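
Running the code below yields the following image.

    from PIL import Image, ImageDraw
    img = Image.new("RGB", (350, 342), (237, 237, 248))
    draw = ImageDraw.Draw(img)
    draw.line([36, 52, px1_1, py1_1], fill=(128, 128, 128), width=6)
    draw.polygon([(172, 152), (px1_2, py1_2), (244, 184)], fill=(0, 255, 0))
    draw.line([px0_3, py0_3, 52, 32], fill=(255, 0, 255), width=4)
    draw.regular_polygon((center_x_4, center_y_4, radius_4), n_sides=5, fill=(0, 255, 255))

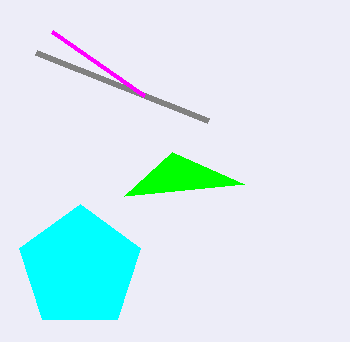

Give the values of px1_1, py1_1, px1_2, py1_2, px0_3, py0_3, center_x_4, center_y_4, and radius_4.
px1_1 = 208; py1_1 = 120; px1_2 = 124; py1_2 = 196; px0_3 = 144; py0_3 = 96; center_x_4 = 80; center_y_4 = 268; radius_4 = 64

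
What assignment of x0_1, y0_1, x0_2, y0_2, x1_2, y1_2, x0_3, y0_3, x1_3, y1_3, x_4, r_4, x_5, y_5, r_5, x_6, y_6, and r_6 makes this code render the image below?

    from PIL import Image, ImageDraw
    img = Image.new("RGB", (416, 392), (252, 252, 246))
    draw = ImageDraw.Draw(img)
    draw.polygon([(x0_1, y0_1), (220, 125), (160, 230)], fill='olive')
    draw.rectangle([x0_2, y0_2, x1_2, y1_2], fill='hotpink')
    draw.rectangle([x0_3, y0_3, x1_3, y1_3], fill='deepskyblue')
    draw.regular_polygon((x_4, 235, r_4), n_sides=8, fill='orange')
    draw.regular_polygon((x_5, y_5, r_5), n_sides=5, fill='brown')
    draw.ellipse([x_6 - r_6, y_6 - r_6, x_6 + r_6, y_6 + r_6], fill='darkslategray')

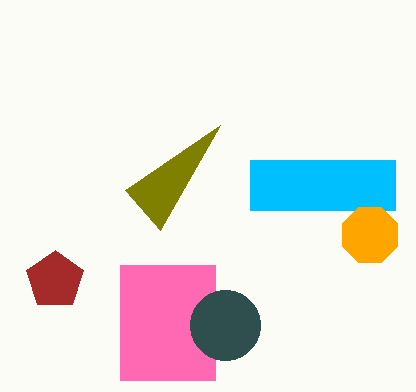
x0_1 = 125
y0_1 = 190
x0_2 = 120
y0_2 = 265
x1_2 = 215
y1_2 = 380
x0_3 = 250
y0_3 = 160
x1_3 = 395
y1_3 = 210
x_4 = 370
r_4 = 30
x_5 = 55
y_5 = 280
r_5 = 30
x_6 = 225
y_6 = 325
r_6 = 35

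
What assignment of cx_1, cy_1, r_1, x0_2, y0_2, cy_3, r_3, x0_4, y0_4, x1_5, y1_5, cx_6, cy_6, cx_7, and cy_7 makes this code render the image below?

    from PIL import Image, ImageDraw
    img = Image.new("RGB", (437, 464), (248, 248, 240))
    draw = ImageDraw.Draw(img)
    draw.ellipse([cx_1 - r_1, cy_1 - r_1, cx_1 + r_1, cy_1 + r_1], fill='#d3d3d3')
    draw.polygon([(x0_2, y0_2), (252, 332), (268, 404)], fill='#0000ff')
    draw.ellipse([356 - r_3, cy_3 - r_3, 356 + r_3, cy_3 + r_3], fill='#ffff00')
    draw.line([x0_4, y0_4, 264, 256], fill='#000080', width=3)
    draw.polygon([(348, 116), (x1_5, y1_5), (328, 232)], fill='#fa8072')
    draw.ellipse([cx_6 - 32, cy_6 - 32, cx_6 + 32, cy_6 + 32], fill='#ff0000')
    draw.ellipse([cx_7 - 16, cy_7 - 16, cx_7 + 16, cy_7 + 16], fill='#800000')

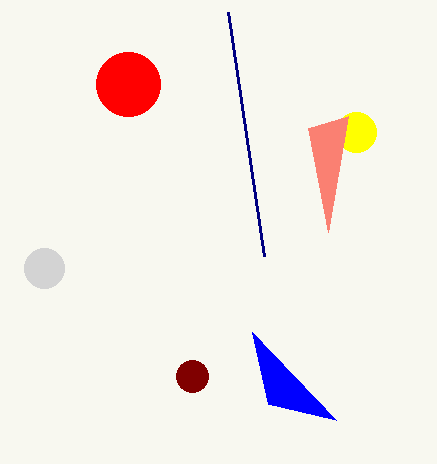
cx_1 = 44
cy_1 = 268
r_1 = 20
x0_2 = 336
y0_2 = 420
cy_3 = 132
r_3 = 20
x0_4 = 228
y0_4 = 12
x1_5 = 308
y1_5 = 128
cx_6 = 128
cy_6 = 84
cx_7 = 192
cy_7 = 376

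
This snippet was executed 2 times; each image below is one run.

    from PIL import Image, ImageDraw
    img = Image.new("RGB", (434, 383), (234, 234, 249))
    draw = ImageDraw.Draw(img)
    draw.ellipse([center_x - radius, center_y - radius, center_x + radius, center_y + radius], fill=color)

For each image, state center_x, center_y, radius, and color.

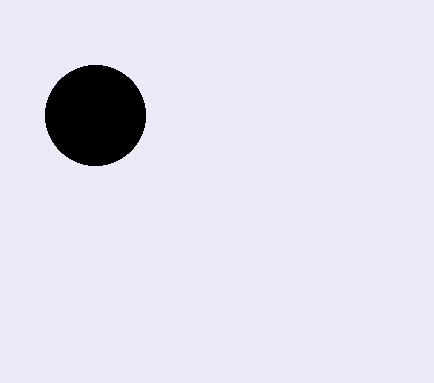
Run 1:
center_x = 95
center_y = 115
radius = 50
color = 'black'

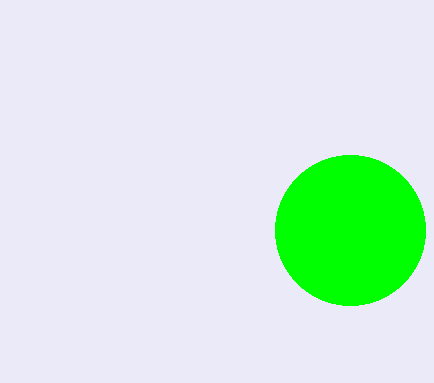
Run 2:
center_x = 350; center_y = 230; radius = 75; color = 'lime'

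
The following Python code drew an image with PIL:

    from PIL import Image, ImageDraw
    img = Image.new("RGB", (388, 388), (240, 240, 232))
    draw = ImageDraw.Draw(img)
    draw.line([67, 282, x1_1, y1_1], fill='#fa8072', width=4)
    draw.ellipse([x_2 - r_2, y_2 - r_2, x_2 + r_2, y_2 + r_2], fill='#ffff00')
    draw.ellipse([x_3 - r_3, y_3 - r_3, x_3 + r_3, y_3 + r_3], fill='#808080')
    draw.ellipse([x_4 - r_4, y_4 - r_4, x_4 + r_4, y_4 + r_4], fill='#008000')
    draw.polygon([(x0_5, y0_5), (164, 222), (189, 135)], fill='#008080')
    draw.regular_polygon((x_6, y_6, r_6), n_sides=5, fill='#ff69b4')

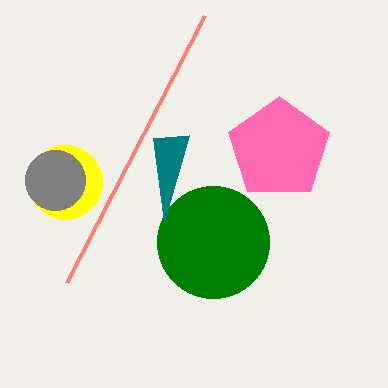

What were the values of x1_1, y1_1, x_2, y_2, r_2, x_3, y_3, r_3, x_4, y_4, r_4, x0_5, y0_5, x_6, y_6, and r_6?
x1_1 = 205; y1_1 = 15; x_2 = 65; y_2 = 182; r_2 = 37; x_3 = 55; y_3 = 180; r_3 = 30; x_4 = 213; y_4 = 242; r_4 = 56; x0_5 = 153; y0_5 = 138; x_6 = 279; y_6 = 149; r_6 = 53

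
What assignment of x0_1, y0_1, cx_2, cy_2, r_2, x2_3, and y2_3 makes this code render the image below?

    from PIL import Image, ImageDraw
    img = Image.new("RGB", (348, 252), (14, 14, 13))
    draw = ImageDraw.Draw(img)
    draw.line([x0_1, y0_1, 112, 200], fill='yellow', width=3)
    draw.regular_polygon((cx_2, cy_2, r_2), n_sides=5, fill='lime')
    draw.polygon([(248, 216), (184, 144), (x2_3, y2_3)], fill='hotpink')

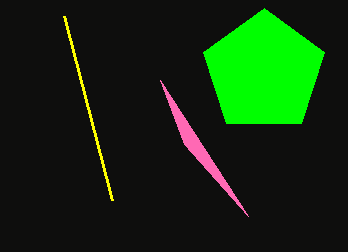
x0_1 = 64, y0_1 = 16, cx_2 = 264, cy_2 = 72, r_2 = 64, x2_3 = 160, y2_3 = 80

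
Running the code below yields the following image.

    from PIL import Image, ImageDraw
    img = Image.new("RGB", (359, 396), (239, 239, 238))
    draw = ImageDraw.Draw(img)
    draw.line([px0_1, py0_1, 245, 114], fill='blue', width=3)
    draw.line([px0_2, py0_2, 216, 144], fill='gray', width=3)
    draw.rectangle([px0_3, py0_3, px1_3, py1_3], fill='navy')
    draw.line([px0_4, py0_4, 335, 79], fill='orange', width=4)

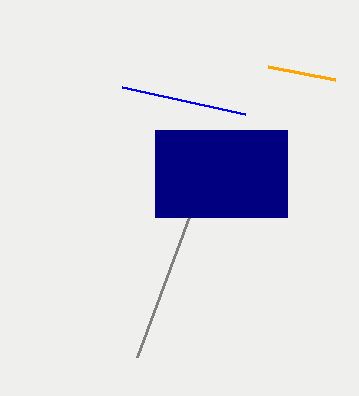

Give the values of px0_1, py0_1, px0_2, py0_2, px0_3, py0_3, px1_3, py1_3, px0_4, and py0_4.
px0_1 = 122, py0_1 = 87, px0_2 = 137, py0_2 = 357, px0_3 = 155, py0_3 = 130, px1_3 = 287, py1_3 = 217, px0_4 = 268, py0_4 = 66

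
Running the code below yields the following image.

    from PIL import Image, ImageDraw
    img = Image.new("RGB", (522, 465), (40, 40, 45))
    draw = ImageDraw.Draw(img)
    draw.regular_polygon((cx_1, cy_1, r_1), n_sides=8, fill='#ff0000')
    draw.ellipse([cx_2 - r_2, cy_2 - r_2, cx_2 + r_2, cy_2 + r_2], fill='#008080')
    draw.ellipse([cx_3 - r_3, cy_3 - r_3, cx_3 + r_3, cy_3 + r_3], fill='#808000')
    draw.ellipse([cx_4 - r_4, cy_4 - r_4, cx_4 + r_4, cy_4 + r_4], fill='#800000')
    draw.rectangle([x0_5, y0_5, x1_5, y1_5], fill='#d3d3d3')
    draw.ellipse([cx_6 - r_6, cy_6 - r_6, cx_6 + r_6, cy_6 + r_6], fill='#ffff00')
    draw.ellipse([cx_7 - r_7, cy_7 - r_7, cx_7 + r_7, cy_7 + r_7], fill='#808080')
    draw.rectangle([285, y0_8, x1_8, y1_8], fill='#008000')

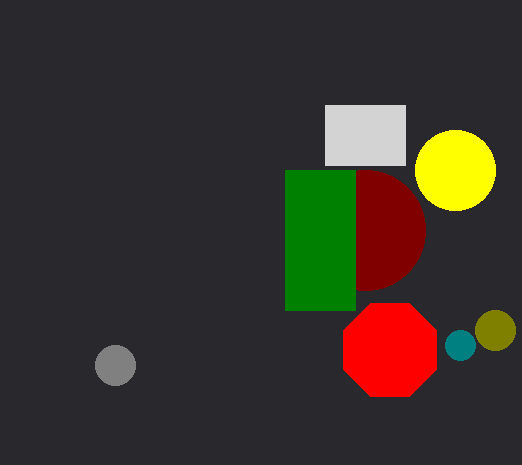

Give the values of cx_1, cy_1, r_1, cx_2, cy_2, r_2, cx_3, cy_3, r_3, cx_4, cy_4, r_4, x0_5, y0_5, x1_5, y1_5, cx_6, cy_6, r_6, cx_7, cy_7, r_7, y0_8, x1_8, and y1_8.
cx_1 = 390, cy_1 = 350, r_1 = 50, cx_2 = 460, cy_2 = 345, r_2 = 15, cx_3 = 495, cy_3 = 330, r_3 = 20, cx_4 = 365, cy_4 = 230, r_4 = 60, x0_5 = 325, y0_5 = 105, x1_5 = 405, y1_5 = 165, cx_6 = 455, cy_6 = 170, r_6 = 40, cx_7 = 115, cy_7 = 365, r_7 = 20, y0_8 = 170, x1_8 = 355, y1_8 = 310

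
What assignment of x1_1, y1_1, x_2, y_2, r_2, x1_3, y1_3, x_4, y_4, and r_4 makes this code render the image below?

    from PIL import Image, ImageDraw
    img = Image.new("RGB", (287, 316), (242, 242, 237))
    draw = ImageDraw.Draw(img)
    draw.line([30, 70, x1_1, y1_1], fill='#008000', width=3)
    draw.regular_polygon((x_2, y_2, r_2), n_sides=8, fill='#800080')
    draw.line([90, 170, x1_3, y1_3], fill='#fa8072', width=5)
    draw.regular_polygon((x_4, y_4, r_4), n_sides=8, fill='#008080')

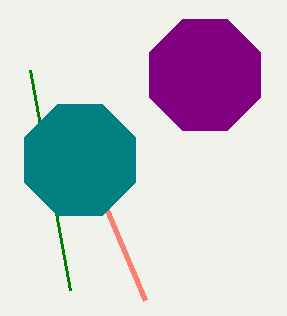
x1_1 = 70
y1_1 = 290
x_2 = 205
y_2 = 75
r_2 = 60
x1_3 = 145
y1_3 = 300
x_4 = 80
y_4 = 160
r_4 = 60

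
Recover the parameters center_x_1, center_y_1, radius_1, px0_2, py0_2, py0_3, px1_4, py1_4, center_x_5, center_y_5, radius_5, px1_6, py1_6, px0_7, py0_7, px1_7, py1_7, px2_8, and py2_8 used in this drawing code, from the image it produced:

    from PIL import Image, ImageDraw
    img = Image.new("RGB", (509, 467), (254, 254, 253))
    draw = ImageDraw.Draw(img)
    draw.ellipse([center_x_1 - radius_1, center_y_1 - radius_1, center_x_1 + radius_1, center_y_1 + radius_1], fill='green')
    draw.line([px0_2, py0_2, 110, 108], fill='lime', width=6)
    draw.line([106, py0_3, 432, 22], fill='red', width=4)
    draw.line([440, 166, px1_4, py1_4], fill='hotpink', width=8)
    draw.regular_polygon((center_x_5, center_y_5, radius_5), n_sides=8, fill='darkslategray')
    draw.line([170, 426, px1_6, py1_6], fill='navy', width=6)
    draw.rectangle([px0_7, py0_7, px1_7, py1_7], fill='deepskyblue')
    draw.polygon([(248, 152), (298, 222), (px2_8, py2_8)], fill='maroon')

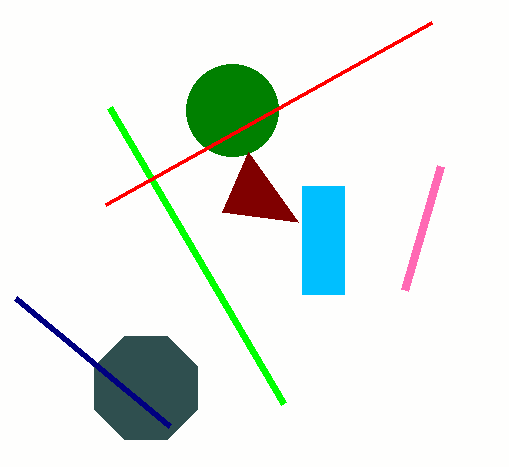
center_x_1 = 232, center_y_1 = 110, radius_1 = 46, px0_2 = 284, py0_2 = 404, py0_3 = 204, px1_4 = 404, py1_4 = 290, center_x_5 = 146, center_y_5 = 388, radius_5 = 56, px1_6 = 16, py1_6 = 298, px0_7 = 302, py0_7 = 186, px1_7 = 344, py1_7 = 294, px2_8 = 222, py2_8 = 212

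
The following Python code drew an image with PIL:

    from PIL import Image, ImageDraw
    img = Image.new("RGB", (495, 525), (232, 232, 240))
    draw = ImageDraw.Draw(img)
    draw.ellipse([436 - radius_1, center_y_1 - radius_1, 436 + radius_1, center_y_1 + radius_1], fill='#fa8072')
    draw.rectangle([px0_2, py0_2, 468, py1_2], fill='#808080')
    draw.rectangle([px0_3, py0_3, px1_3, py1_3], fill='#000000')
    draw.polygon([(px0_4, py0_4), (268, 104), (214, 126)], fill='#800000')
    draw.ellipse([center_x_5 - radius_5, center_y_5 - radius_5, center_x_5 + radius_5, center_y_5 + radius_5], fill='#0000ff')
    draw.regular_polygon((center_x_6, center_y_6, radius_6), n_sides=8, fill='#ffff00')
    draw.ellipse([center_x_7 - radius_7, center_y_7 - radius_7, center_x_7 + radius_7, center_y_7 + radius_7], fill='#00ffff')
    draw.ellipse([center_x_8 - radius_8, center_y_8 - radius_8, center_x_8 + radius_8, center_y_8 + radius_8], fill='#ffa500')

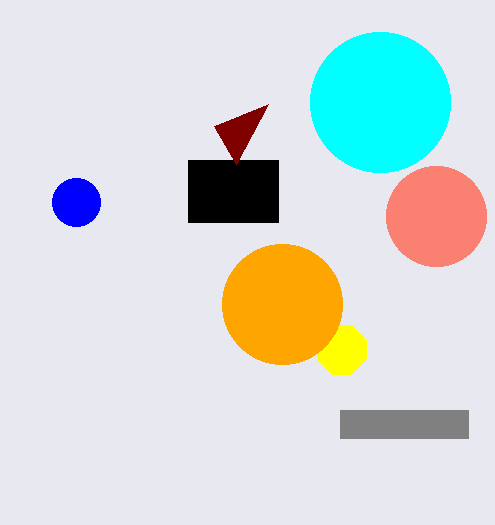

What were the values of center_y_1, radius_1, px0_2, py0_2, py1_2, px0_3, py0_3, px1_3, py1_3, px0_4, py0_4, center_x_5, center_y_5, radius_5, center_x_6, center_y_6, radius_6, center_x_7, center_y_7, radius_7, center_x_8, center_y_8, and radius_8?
center_y_1 = 216; radius_1 = 50; px0_2 = 340; py0_2 = 410; py1_2 = 438; px0_3 = 188; py0_3 = 160; px1_3 = 278; py1_3 = 222; px0_4 = 236; py0_4 = 164; center_x_5 = 76; center_y_5 = 202; radius_5 = 24; center_x_6 = 342; center_y_6 = 350; radius_6 = 26; center_x_7 = 380; center_y_7 = 102; radius_7 = 70; center_x_8 = 282; center_y_8 = 304; radius_8 = 60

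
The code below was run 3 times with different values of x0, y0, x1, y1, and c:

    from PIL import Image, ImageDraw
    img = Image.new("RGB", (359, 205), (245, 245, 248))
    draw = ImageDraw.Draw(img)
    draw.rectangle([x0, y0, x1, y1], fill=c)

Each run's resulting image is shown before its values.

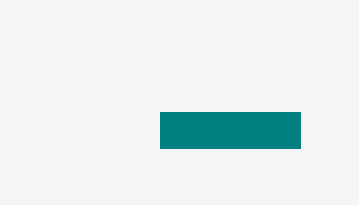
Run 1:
x0 = 160; y0 = 112; x1 = 300; y1 = 148; c = 'teal'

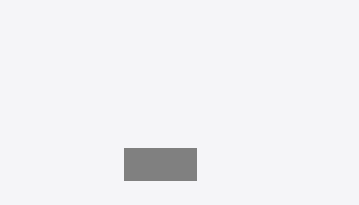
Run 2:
x0 = 124; y0 = 148; x1 = 196; y1 = 180; c = 'gray'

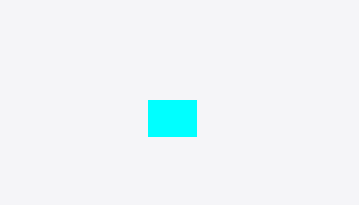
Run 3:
x0 = 148; y0 = 100; x1 = 196; y1 = 136; c = 'cyan'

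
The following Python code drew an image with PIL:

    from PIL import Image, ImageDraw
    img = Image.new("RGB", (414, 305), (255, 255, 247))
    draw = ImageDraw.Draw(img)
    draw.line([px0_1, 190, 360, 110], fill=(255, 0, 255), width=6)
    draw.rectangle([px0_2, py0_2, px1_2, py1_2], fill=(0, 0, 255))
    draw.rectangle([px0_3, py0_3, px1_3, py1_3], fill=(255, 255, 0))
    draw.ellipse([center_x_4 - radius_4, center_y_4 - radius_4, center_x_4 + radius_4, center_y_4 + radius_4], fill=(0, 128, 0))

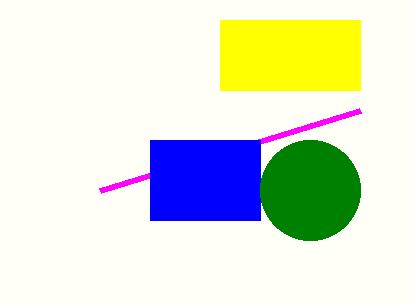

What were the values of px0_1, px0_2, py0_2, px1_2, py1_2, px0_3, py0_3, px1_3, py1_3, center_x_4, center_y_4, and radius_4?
px0_1 = 100; px0_2 = 150; py0_2 = 140; px1_2 = 260; py1_2 = 220; px0_3 = 220; py0_3 = 20; px1_3 = 360; py1_3 = 90; center_x_4 = 310; center_y_4 = 190; radius_4 = 50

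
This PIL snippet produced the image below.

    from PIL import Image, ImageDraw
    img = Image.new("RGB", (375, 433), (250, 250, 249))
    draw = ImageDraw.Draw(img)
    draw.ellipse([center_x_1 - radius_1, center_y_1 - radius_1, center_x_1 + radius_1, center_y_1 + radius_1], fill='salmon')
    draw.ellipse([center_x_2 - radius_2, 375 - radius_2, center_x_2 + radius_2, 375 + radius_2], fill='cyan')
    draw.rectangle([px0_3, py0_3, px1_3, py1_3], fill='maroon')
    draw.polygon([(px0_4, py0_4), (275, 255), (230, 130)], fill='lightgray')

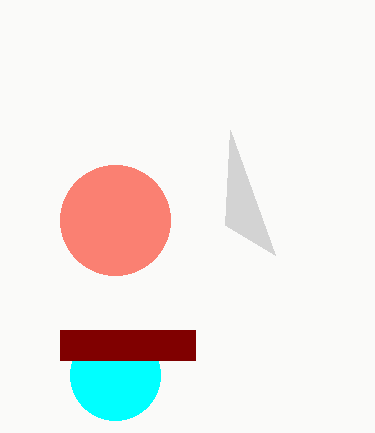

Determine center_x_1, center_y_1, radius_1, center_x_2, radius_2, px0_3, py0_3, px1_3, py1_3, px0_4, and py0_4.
center_x_1 = 115, center_y_1 = 220, radius_1 = 55, center_x_2 = 115, radius_2 = 45, px0_3 = 60, py0_3 = 330, px1_3 = 195, py1_3 = 360, px0_4 = 225, py0_4 = 225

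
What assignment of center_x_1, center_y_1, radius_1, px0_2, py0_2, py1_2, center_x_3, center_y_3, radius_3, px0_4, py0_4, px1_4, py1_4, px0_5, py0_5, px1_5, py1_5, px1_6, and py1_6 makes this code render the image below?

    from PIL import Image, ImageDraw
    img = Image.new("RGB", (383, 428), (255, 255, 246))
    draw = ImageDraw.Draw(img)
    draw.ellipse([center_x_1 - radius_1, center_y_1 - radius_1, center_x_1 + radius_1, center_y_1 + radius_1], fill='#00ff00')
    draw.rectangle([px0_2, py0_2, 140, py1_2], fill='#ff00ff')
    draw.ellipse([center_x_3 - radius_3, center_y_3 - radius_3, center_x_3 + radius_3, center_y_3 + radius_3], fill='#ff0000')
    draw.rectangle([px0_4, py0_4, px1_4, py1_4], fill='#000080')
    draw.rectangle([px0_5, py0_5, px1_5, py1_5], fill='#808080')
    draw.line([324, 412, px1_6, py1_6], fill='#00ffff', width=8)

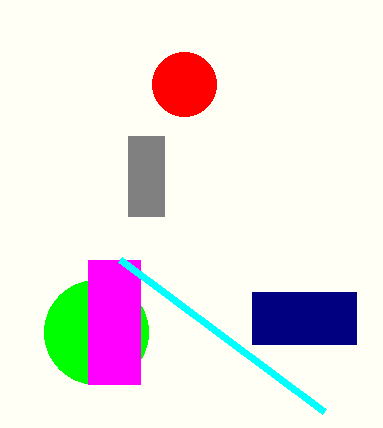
center_x_1 = 96; center_y_1 = 332; radius_1 = 52; px0_2 = 88; py0_2 = 260; py1_2 = 384; center_x_3 = 184; center_y_3 = 84; radius_3 = 32; px0_4 = 252; py0_4 = 292; px1_4 = 356; py1_4 = 344; px0_5 = 128; py0_5 = 136; px1_5 = 164; py1_5 = 216; px1_6 = 120; py1_6 = 260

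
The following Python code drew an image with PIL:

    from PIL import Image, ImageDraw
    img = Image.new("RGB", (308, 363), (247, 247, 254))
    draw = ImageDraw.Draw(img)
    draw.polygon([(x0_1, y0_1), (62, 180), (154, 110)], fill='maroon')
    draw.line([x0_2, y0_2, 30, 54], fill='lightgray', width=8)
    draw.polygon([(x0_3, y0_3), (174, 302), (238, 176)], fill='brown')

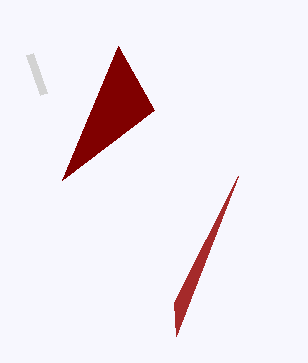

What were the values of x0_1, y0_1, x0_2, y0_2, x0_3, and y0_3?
x0_1 = 118, y0_1 = 46, x0_2 = 44, y0_2 = 94, x0_3 = 176, y0_3 = 336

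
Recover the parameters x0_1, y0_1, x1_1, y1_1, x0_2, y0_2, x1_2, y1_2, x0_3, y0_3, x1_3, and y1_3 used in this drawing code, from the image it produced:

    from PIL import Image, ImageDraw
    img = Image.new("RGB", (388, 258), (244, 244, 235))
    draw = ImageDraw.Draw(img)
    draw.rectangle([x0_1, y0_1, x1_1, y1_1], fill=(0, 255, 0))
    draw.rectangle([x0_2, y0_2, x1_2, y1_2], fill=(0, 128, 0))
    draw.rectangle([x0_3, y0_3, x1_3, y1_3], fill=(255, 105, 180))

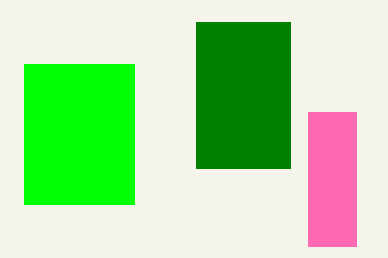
x0_1 = 24
y0_1 = 64
x1_1 = 134
y1_1 = 204
x0_2 = 196
y0_2 = 22
x1_2 = 290
y1_2 = 168
x0_3 = 308
y0_3 = 112
x1_3 = 356
y1_3 = 246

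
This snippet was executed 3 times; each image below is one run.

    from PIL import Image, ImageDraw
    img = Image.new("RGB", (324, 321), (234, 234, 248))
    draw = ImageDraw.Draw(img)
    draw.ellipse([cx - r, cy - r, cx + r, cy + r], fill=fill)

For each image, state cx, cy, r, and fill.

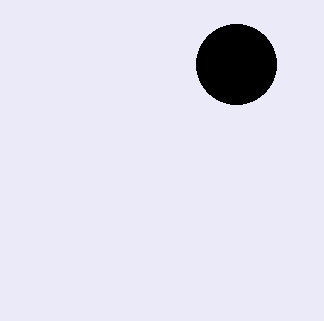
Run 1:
cx = 236
cy = 64
r = 40
fill = 'black'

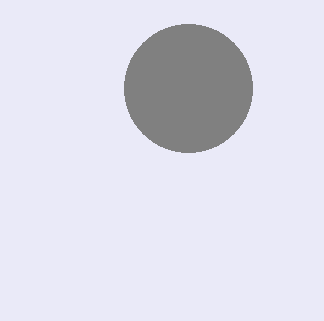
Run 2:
cx = 188
cy = 88
r = 64
fill = 'gray'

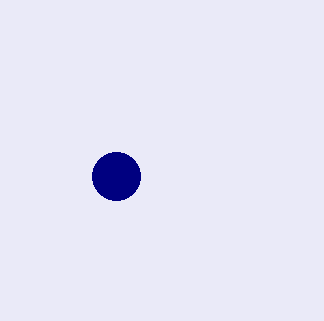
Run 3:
cx = 116, cy = 176, r = 24, fill = 'navy'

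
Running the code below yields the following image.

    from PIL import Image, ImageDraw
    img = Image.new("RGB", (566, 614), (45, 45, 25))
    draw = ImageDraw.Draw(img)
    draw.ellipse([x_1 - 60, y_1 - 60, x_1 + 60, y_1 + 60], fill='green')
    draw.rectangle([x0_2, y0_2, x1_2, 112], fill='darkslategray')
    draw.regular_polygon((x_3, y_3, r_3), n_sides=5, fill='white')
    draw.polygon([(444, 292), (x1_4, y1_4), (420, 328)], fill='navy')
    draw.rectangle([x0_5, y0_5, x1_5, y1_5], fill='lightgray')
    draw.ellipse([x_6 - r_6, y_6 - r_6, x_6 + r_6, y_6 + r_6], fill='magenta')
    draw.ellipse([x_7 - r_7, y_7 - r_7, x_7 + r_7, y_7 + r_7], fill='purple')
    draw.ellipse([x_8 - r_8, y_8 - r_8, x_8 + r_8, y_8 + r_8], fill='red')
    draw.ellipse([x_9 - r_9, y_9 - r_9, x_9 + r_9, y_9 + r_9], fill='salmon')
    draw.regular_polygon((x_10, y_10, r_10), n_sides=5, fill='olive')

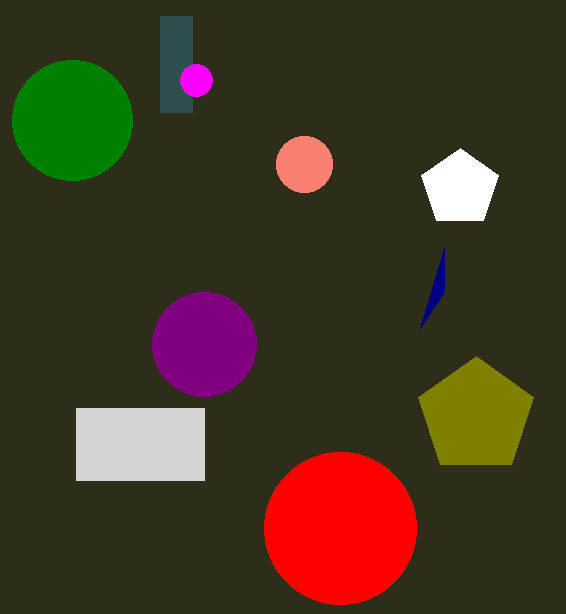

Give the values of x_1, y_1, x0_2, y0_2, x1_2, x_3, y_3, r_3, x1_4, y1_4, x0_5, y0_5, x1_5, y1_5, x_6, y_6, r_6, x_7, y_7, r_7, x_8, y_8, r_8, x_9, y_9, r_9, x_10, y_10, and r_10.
x_1 = 72; y_1 = 120; x0_2 = 160; y0_2 = 16; x1_2 = 192; x_3 = 460; y_3 = 188; r_3 = 40; x1_4 = 444; y1_4 = 248; x0_5 = 76; y0_5 = 408; x1_5 = 204; y1_5 = 480; x_6 = 196; y_6 = 80; r_6 = 16; x_7 = 204; y_7 = 344; r_7 = 52; x_8 = 340; y_8 = 528; r_8 = 76; x_9 = 304; y_9 = 164; r_9 = 28; x_10 = 476; y_10 = 416; r_10 = 60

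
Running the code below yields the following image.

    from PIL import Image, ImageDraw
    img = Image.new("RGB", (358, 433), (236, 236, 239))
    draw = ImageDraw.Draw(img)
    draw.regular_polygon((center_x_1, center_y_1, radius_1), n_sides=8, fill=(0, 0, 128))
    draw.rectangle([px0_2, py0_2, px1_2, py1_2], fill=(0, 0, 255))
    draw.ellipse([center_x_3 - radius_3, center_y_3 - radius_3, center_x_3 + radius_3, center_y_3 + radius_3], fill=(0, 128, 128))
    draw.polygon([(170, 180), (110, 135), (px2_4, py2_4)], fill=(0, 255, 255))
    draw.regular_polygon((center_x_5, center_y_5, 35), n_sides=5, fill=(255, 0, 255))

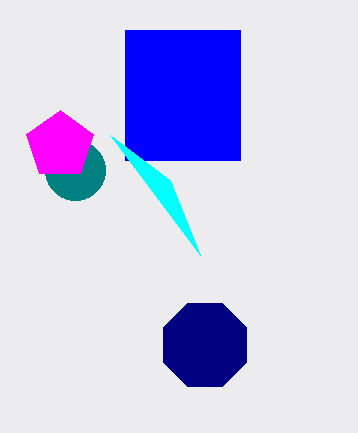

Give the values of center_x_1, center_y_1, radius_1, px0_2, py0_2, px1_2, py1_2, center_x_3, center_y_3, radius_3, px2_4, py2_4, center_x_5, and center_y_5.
center_x_1 = 205, center_y_1 = 345, radius_1 = 45, px0_2 = 125, py0_2 = 30, px1_2 = 240, py1_2 = 160, center_x_3 = 75, center_y_3 = 170, radius_3 = 30, px2_4 = 200, py2_4 = 255, center_x_5 = 60, center_y_5 = 145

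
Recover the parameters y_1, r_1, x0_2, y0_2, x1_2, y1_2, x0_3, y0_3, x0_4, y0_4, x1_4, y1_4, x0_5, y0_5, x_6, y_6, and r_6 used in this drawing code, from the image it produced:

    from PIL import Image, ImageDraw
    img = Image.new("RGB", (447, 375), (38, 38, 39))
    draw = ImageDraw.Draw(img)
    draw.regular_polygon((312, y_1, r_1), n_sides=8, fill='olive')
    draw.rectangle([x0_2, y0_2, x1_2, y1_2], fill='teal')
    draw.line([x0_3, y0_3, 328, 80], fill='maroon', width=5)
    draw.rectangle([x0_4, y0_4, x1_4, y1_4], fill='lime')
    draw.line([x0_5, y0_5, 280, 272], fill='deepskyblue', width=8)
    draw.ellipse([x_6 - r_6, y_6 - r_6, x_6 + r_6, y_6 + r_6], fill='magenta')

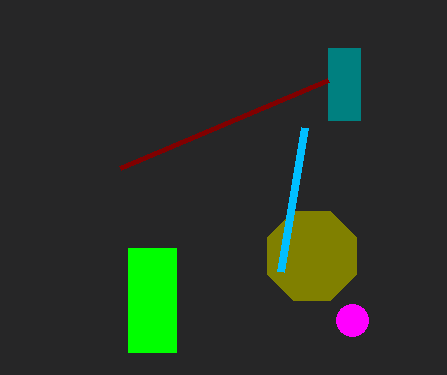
y_1 = 256, r_1 = 48, x0_2 = 328, y0_2 = 48, x1_2 = 360, y1_2 = 120, x0_3 = 120, y0_3 = 168, x0_4 = 128, y0_4 = 248, x1_4 = 176, y1_4 = 352, x0_5 = 304, y0_5 = 128, x_6 = 352, y_6 = 320, r_6 = 16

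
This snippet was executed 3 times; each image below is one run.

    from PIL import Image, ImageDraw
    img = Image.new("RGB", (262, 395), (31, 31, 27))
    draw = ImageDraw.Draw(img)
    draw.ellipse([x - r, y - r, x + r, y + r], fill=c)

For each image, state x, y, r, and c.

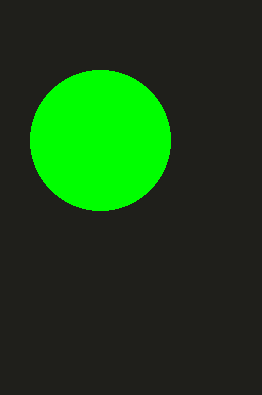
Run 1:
x = 100
y = 140
r = 70
c = 'lime'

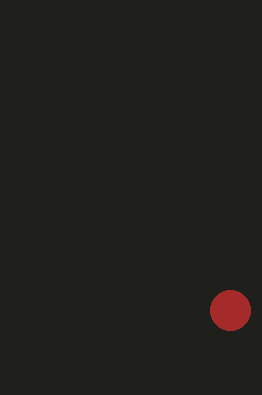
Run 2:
x = 230
y = 310
r = 20
c = 'brown'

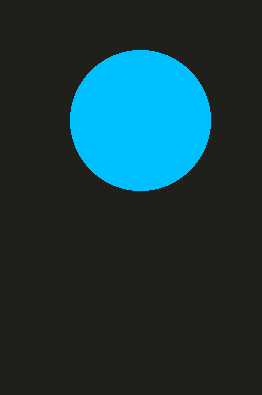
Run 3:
x = 140, y = 120, r = 70, c = 'deepskyblue'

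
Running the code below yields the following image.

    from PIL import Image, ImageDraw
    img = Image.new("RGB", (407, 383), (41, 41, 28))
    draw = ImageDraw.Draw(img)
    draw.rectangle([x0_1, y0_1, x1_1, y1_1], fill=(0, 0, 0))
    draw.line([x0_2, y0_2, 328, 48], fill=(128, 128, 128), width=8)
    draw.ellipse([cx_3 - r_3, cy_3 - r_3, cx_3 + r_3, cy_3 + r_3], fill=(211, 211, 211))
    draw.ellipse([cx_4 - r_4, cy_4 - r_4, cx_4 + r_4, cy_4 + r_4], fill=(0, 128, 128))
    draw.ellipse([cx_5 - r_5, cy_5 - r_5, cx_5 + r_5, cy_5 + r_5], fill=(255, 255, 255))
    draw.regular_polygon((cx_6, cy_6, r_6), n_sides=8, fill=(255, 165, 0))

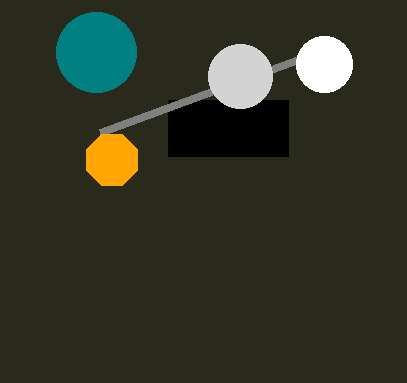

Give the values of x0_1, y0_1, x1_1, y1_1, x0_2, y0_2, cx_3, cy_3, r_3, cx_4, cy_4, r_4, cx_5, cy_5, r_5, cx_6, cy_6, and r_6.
x0_1 = 168
y0_1 = 100
x1_1 = 288
y1_1 = 156
x0_2 = 100
y0_2 = 132
cx_3 = 240
cy_3 = 76
r_3 = 32
cx_4 = 96
cy_4 = 52
r_4 = 40
cx_5 = 324
cy_5 = 64
r_5 = 28
cx_6 = 112
cy_6 = 160
r_6 = 28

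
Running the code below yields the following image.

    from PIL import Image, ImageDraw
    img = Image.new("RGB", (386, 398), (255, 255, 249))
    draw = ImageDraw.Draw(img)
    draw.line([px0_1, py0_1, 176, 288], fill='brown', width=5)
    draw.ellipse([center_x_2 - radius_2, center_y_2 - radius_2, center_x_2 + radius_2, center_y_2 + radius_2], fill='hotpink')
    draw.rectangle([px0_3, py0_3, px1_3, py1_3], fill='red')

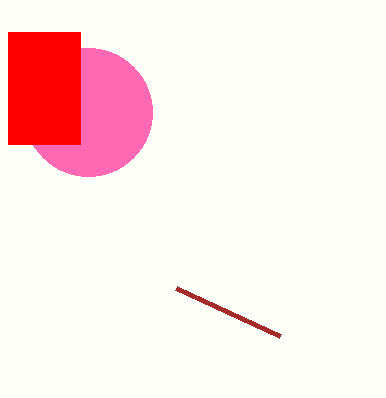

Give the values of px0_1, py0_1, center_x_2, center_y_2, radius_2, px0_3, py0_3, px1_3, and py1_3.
px0_1 = 280, py0_1 = 336, center_x_2 = 88, center_y_2 = 112, radius_2 = 64, px0_3 = 8, py0_3 = 32, px1_3 = 80, py1_3 = 144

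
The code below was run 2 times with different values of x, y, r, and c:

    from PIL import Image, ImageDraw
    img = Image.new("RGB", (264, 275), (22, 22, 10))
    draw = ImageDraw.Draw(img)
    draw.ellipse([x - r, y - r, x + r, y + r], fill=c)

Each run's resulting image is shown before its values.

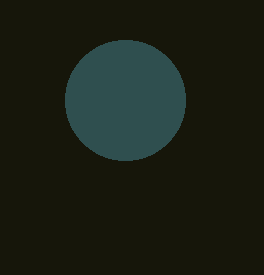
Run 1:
x = 125, y = 100, r = 60, c = 'darkslategray'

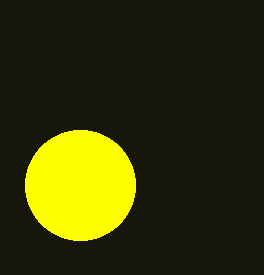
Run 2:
x = 80; y = 185; r = 55; c = 'yellow'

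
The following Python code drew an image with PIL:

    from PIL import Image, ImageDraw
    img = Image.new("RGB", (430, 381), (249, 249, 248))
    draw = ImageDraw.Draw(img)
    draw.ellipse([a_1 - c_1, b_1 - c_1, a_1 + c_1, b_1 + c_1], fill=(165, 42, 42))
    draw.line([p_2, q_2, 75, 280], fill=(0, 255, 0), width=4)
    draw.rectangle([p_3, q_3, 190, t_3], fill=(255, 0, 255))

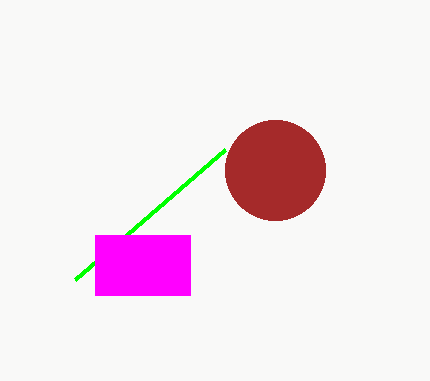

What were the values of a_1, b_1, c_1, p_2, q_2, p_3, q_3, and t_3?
a_1 = 275; b_1 = 170; c_1 = 50; p_2 = 225; q_2 = 150; p_3 = 95; q_3 = 235; t_3 = 295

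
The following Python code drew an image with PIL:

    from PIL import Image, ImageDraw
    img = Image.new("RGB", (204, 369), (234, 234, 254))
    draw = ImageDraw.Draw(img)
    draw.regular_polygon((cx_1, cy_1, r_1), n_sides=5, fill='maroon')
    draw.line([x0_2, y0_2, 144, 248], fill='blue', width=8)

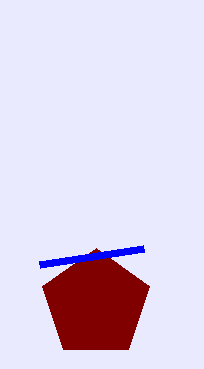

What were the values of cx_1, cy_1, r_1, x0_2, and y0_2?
cx_1 = 96; cy_1 = 304; r_1 = 56; x0_2 = 40; y0_2 = 264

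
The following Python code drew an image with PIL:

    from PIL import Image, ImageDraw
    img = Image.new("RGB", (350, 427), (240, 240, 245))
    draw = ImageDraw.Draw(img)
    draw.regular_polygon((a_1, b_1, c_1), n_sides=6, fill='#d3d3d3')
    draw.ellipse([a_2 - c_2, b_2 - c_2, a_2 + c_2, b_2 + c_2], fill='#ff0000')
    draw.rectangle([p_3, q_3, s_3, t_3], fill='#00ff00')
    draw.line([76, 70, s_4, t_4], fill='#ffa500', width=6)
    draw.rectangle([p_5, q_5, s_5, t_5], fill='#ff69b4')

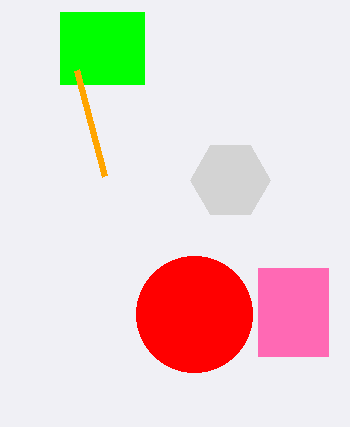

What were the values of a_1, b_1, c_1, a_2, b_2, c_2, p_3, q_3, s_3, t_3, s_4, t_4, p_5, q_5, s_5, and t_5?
a_1 = 230, b_1 = 180, c_1 = 40, a_2 = 194, b_2 = 314, c_2 = 58, p_3 = 60, q_3 = 12, s_3 = 144, t_3 = 84, s_4 = 104, t_4 = 176, p_5 = 258, q_5 = 268, s_5 = 328, t_5 = 356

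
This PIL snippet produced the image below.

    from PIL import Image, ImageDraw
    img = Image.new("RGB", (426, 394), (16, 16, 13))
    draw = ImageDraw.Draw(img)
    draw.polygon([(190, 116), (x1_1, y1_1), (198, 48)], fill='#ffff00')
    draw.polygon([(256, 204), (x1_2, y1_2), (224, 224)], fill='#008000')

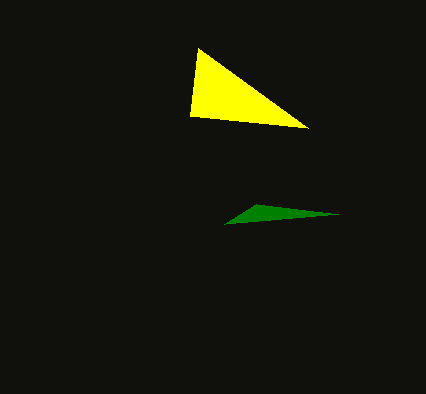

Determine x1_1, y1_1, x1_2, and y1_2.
x1_1 = 308, y1_1 = 128, x1_2 = 338, y1_2 = 214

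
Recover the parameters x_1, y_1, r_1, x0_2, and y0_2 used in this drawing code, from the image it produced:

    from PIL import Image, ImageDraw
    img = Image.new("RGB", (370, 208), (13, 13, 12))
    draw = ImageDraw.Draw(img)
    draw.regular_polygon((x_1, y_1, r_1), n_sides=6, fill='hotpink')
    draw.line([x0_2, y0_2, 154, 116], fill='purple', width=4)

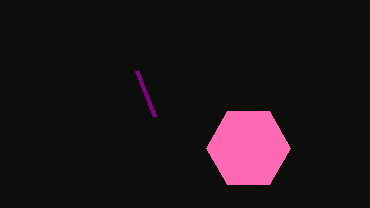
x_1 = 248
y_1 = 148
r_1 = 42
x0_2 = 136
y0_2 = 70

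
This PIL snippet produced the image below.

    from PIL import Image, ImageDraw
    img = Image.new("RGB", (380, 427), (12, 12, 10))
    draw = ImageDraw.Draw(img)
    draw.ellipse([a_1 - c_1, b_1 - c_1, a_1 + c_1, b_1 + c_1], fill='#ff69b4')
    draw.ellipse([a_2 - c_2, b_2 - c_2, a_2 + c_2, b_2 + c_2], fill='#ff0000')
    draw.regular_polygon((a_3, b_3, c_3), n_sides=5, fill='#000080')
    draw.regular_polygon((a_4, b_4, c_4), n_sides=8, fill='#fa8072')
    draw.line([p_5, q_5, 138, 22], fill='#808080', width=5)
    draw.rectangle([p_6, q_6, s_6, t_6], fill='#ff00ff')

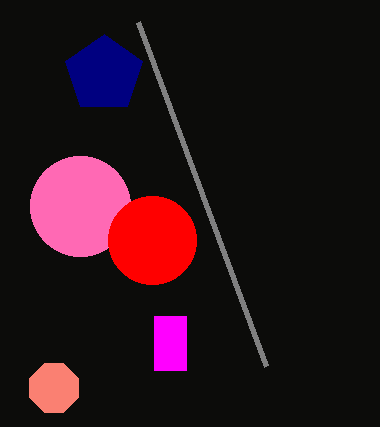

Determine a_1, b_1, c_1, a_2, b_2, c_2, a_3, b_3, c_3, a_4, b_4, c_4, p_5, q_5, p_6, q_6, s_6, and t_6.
a_1 = 80; b_1 = 206; c_1 = 50; a_2 = 152; b_2 = 240; c_2 = 44; a_3 = 104; b_3 = 74; c_3 = 40; a_4 = 54; b_4 = 388; c_4 = 26; p_5 = 266; q_5 = 366; p_6 = 154; q_6 = 316; s_6 = 186; t_6 = 370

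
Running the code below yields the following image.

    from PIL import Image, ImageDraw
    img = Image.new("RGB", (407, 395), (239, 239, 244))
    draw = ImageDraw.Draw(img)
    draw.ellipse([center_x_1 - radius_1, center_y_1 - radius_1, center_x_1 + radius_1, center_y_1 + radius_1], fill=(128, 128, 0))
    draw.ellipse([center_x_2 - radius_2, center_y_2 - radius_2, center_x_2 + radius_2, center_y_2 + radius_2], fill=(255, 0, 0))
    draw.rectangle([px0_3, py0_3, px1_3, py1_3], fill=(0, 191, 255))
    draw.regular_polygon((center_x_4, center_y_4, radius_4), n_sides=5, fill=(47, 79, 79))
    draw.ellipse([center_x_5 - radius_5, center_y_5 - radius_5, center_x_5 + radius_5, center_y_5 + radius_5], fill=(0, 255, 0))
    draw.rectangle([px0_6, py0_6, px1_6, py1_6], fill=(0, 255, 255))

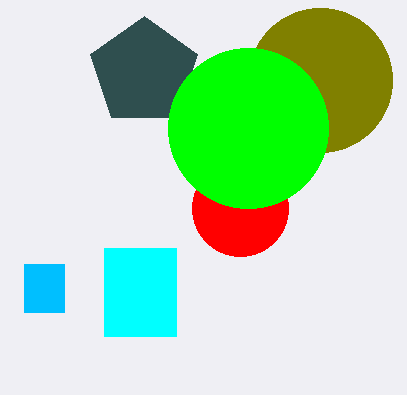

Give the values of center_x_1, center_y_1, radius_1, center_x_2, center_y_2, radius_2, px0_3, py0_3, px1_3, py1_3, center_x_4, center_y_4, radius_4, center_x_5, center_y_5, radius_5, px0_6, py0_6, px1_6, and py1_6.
center_x_1 = 320, center_y_1 = 80, radius_1 = 72, center_x_2 = 240, center_y_2 = 208, radius_2 = 48, px0_3 = 24, py0_3 = 264, px1_3 = 64, py1_3 = 312, center_x_4 = 144, center_y_4 = 72, radius_4 = 56, center_x_5 = 248, center_y_5 = 128, radius_5 = 80, px0_6 = 104, py0_6 = 248, px1_6 = 176, py1_6 = 336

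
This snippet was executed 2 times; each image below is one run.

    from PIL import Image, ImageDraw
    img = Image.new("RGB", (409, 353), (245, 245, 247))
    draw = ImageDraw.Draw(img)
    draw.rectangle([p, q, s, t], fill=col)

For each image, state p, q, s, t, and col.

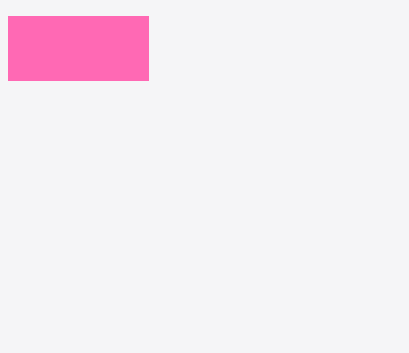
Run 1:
p = 8, q = 16, s = 148, t = 80, col = 'hotpink'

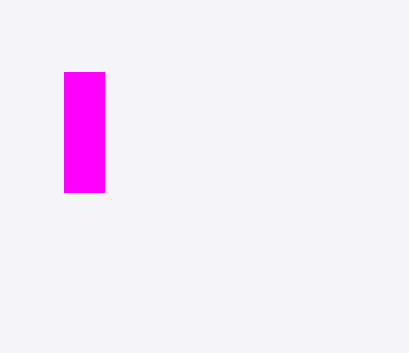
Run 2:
p = 64
q = 72
s = 104
t = 192
col = 'magenta'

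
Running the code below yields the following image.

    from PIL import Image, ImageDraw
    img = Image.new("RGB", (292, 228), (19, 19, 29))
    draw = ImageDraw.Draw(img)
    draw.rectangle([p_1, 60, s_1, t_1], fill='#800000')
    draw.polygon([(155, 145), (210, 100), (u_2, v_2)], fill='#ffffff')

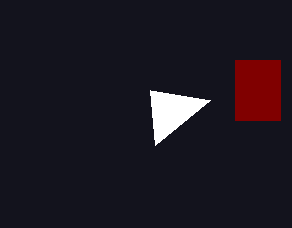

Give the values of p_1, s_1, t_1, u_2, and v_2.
p_1 = 235; s_1 = 280; t_1 = 120; u_2 = 150; v_2 = 90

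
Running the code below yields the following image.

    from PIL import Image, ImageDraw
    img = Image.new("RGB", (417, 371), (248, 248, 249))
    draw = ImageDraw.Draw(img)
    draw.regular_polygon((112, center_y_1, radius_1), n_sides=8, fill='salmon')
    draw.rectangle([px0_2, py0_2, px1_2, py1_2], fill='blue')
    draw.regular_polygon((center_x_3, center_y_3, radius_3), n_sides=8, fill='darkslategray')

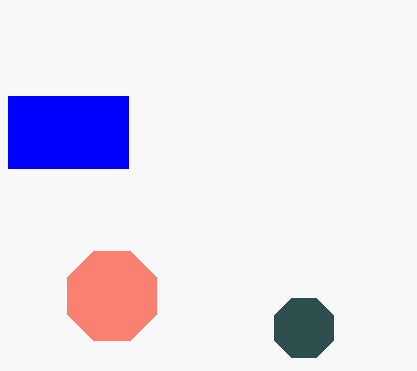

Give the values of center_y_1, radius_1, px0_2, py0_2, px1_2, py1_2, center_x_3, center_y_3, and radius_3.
center_y_1 = 296, radius_1 = 48, px0_2 = 8, py0_2 = 96, px1_2 = 128, py1_2 = 168, center_x_3 = 304, center_y_3 = 328, radius_3 = 32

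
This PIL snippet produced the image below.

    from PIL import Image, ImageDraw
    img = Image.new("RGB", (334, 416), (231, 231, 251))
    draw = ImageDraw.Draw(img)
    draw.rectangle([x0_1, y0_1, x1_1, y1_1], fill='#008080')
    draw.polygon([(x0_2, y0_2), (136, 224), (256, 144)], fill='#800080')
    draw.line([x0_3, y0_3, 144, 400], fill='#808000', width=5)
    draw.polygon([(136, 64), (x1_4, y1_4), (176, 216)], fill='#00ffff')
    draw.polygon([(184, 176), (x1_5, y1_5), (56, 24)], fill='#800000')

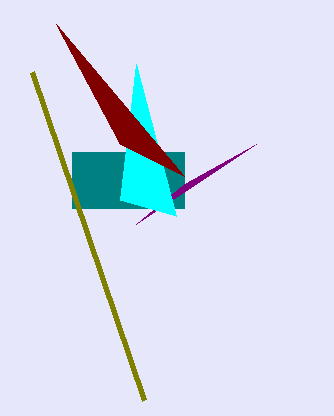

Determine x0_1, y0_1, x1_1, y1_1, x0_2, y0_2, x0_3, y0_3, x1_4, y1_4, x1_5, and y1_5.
x0_1 = 72
y0_1 = 152
x1_1 = 184
y1_1 = 208
x0_2 = 184
y0_2 = 184
x0_3 = 32
y0_3 = 72
x1_4 = 120
y1_4 = 200
x1_5 = 120
y1_5 = 144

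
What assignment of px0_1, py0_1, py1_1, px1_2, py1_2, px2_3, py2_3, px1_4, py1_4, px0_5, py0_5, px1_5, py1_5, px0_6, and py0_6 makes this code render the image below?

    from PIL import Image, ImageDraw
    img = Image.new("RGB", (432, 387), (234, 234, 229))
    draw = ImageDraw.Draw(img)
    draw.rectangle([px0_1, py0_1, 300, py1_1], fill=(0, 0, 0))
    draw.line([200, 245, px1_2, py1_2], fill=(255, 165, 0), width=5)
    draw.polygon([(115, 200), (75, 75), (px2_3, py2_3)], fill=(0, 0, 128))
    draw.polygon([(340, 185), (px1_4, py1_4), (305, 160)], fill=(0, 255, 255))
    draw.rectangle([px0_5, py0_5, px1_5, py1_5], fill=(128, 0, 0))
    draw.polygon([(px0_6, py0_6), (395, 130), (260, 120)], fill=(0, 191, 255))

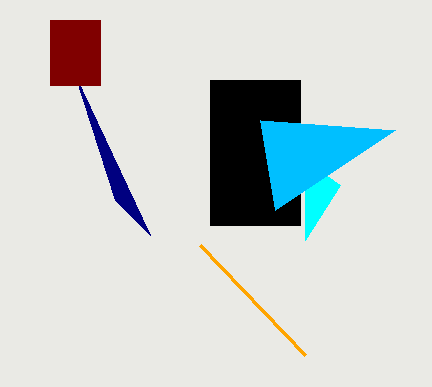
px0_1 = 210
py0_1 = 80
py1_1 = 225
px1_2 = 305
py1_2 = 355
px2_3 = 150
py2_3 = 235
px1_4 = 305
py1_4 = 240
px0_5 = 50
py0_5 = 20
px1_5 = 100
py1_5 = 85
px0_6 = 275
py0_6 = 210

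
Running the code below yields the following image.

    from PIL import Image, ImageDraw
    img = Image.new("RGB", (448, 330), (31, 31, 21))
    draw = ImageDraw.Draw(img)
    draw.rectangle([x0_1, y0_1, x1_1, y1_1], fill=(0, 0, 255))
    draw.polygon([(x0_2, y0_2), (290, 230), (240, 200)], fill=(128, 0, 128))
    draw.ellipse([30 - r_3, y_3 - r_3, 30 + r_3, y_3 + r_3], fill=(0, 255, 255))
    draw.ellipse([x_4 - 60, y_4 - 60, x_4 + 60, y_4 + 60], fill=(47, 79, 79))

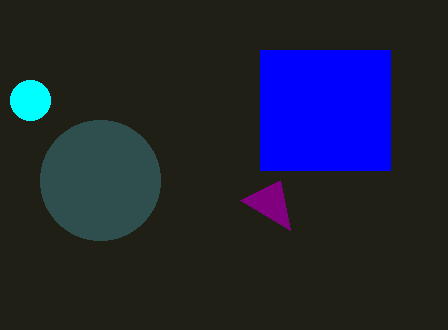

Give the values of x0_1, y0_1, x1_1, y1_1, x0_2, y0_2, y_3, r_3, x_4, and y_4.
x0_1 = 260; y0_1 = 50; x1_1 = 390; y1_1 = 170; x0_2 = 280; y0_2 = 180; y_3 = 100; r_3 = 20; x_4 = 100; y_4 = 180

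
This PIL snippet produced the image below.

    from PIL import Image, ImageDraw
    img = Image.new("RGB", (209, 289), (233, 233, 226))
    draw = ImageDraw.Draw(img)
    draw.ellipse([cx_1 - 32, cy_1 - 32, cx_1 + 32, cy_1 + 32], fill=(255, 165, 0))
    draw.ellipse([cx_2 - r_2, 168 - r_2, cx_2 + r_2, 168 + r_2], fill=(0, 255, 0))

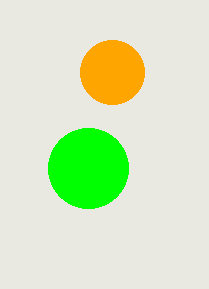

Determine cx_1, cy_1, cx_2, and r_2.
cx_1 = 112
cy_1 = 72
cx_2 = 88
r_2 = 40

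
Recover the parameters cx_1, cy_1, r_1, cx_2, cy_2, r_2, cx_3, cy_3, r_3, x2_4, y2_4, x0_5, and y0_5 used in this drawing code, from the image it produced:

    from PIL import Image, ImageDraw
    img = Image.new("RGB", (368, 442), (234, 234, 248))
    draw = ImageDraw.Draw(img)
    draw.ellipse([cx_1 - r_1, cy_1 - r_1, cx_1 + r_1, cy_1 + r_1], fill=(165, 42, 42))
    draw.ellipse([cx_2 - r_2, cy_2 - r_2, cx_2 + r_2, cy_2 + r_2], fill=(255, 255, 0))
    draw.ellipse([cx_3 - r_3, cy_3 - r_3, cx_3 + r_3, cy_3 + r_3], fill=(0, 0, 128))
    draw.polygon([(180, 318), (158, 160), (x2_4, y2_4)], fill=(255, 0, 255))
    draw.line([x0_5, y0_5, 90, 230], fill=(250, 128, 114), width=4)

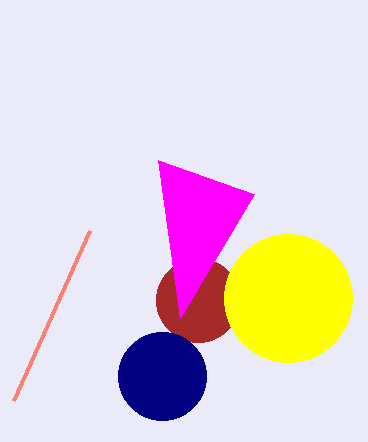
cx_1 = 198; cy_1 = 300; r_1 = 42; cx_2 = 288; cy_2 = 298; r_2 = 64; cx_3 = 162; cy_3 = 376; r_3 = 44; x2_4 = 254; y2_4 = 194; x0_5 = 14; y0_5 = 400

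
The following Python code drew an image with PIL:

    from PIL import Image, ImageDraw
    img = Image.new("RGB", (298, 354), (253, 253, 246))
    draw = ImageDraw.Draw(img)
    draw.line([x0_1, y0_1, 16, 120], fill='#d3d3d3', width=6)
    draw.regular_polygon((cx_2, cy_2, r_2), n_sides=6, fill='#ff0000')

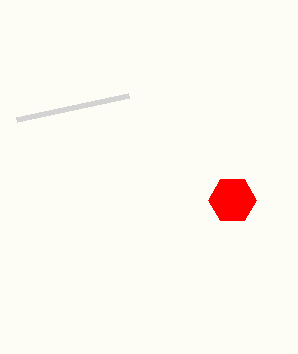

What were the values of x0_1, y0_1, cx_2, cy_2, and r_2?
x0_1 = 128
y0_1 = 96
cx_2 = 232
cy_2 = 200
r_2 = 24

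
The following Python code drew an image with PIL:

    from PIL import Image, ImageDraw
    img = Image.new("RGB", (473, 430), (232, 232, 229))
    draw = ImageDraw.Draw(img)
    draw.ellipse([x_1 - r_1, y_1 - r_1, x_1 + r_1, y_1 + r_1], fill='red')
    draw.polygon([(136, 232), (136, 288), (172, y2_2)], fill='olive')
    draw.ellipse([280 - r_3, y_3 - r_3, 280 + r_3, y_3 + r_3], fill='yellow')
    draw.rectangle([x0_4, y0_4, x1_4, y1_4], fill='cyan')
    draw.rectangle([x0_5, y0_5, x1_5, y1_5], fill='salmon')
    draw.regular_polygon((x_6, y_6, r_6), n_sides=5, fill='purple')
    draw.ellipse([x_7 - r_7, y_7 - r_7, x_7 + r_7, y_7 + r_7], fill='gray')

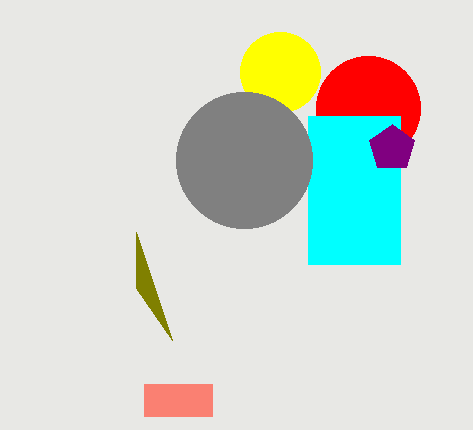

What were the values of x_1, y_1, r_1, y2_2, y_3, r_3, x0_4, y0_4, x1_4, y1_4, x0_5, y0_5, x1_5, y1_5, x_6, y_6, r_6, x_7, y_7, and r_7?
x_1 = 368; y_1 = 108; r_1 = 52; y2_2 = 340; y_3 = 72; r_3 = 40; x0_4 = 308; y0_4 = 116; x1_4 = 400; y1_4 = 264; x0_5 = 144; y0_5 = 384; x1_5 = 212; y1_5 = 416; x_6 = 392; y_6 = 148; r_6 = 24; x_7 = 244; y_7 = 160; r_7 = 68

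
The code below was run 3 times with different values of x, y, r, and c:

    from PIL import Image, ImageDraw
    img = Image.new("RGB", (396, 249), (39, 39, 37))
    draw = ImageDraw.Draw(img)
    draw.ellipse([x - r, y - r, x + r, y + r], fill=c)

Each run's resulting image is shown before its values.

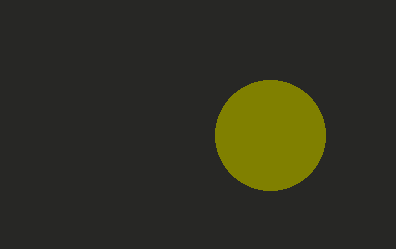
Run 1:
x = 270; y = 135; r = 55; c = 'olive'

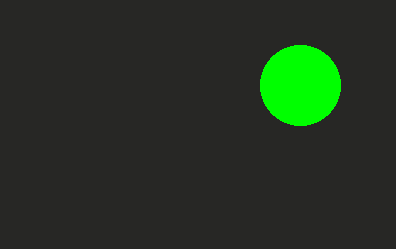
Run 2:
x = 300
y = 85
r = 40
c = 'lime'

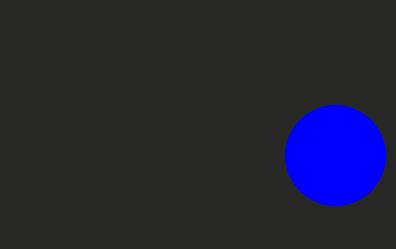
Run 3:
x = 335
y = 155
r = 50
c = 'blue'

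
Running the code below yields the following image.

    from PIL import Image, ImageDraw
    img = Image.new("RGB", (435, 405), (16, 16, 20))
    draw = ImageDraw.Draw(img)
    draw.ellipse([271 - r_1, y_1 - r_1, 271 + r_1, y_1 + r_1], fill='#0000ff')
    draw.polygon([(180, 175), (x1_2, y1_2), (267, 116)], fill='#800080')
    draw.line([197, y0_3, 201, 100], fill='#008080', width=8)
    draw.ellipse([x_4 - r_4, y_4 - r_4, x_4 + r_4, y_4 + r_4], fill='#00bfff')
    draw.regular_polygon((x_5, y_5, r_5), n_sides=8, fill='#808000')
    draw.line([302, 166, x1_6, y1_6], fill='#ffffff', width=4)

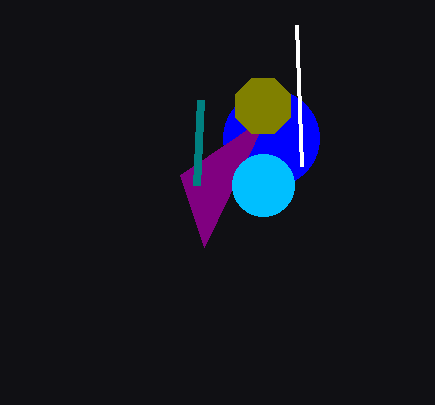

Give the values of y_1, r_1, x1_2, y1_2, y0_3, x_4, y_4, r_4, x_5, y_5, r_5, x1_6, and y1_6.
y_1 = 138, r_1 = 48, x1_2 = 204, y1_2 = 247, y0_3 = 185, x_4 = 263, y_4 = 185, r_4 = 31, x_5 = 263, y_5 = 106, r_5 = 30, x1_6 = 297, y1_6 = 25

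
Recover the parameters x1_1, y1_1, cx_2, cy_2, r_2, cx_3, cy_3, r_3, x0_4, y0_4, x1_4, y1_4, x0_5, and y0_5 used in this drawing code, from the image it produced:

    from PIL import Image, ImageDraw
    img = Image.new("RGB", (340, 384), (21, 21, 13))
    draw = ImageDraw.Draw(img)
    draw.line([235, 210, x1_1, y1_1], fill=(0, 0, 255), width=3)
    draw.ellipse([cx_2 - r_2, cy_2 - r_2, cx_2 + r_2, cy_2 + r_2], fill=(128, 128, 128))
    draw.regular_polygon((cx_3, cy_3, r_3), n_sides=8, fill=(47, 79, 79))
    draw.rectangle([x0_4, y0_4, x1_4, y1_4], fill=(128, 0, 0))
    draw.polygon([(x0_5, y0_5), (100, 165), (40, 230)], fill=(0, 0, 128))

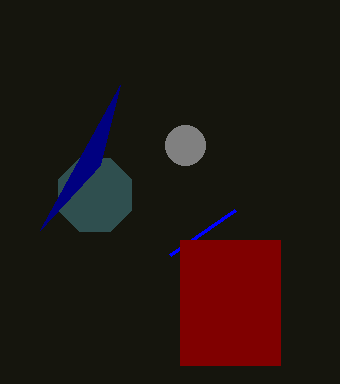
x1_1 = 170; y1_1 = 255; cx_2 = 185; cy_2 = 145; r_2 = 20; cx_3 = 95; cy_3 = 195; r_3 = 40; x0_4 = 180; y0_4 = 240; x1_4 = 280; y1_4 = 365; x0_5 = 120; y0_5 = 85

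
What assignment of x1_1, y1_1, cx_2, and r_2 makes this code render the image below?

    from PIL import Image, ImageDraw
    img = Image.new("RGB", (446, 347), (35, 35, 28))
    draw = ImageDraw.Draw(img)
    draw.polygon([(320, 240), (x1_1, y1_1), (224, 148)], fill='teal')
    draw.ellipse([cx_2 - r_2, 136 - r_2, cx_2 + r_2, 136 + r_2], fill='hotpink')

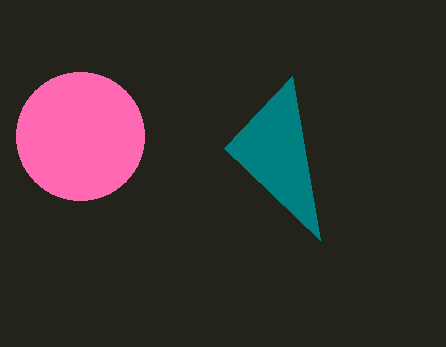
x1_1 = 292, y1_1 = 76, cx_2 = 80, r_2 = 64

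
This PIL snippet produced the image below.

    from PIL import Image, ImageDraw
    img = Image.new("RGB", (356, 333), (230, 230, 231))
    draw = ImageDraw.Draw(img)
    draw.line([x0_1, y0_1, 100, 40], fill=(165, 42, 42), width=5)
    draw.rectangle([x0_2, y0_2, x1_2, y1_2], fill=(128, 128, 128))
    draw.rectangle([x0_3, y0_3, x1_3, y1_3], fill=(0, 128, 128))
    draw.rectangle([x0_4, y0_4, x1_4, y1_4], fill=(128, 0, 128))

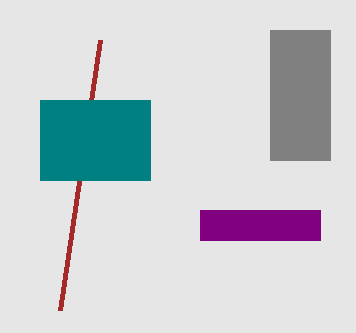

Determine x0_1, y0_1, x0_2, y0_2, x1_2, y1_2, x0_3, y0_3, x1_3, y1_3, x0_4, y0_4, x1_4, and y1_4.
x0_1 = 60
y0_1 = 310
x0_2 = 270
y0_2 = 30
x1_2 = 330
y1_2 = 160
x0_3 = 40
y0_3 = 100
x1_3 = 150
y1_3 = 180
x0_4 = 200
y0_4 = 210
x1_4 = 320
y1_4 = 240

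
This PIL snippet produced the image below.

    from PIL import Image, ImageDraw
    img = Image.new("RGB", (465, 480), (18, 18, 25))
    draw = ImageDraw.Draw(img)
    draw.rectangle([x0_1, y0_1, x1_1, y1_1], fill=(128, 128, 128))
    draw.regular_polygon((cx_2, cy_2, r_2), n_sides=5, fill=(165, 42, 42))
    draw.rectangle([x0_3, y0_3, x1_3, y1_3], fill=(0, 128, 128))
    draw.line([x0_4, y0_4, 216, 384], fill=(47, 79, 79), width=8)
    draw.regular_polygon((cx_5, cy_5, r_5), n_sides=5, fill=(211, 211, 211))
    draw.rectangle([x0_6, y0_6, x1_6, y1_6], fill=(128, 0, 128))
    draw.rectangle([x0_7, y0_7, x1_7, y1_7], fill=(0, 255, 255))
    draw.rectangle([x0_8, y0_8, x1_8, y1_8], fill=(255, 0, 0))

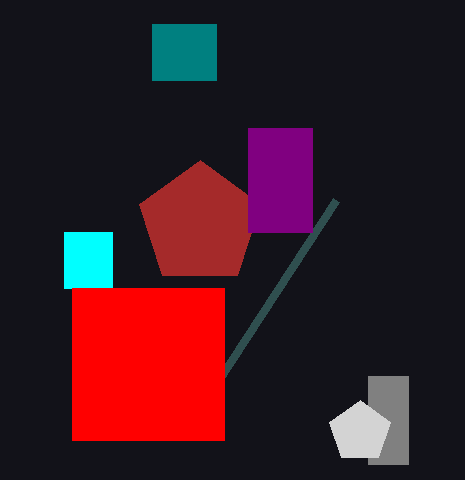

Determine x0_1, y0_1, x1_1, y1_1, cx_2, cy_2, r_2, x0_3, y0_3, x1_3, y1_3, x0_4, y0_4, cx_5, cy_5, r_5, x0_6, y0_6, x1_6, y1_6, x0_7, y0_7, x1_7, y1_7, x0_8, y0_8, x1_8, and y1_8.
x0_1 = 368; y0_1 = 376; x1_1 = 408; y1_1 = 464; cx_2 = 200; cy_2 = 224; r_2 = 64; x0_3 = 152; y0_3 = 24; x1_3 = 216; y1_3 = 80; x0_4 = 336; y0_4 = 200; cx_5 = 360; cy_5 = 432; r_5 = 32; x0_6 = 248; y0_6 = 128; x1_6 = 312; y1_6 = 232; x0_7 = 64; y0_7 = 232; x1_7 = 112; y1_7 = 288; x0_8 = 72; y0_8 = 288; x1_8 = 224; y1_8 = 440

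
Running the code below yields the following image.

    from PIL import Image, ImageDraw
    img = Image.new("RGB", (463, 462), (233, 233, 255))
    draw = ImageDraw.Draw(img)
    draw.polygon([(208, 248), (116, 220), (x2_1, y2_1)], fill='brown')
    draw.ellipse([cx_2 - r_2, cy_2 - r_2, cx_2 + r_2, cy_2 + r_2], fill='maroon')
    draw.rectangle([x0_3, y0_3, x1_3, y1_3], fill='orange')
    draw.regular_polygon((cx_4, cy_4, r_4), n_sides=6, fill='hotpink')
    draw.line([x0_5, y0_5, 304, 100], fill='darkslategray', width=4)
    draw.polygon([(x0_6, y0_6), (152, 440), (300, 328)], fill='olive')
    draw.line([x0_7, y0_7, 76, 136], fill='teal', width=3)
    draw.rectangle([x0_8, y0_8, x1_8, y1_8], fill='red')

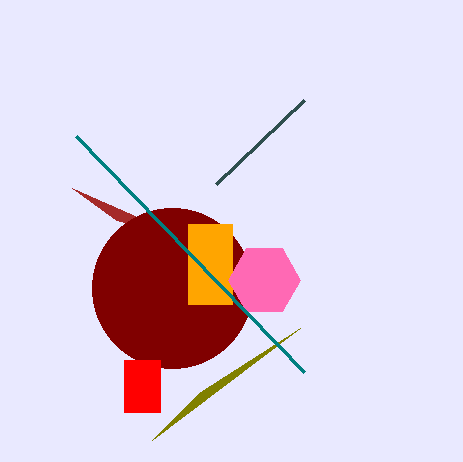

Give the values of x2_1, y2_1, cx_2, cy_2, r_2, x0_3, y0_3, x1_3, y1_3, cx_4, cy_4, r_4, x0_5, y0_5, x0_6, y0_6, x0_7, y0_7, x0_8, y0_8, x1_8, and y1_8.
x2_1 = 72; y2_1 = 188; cx_2 = 172; cy_2 = 288; r_2 = 80; x0_3 = 188; y0_3 = 224; x1_3 = 232; y1_3 = 304; cx_4 = 264; cy_4 = 280; r_4 = 36; x0_5 = 216; y0_5 = 184; x0_6 = 200; y0_6 = 392; x0_7 = 304; y0_7 = 372; x0_8 = 124; y0_8 = 360; x1_8 = 160; y1_8 = 412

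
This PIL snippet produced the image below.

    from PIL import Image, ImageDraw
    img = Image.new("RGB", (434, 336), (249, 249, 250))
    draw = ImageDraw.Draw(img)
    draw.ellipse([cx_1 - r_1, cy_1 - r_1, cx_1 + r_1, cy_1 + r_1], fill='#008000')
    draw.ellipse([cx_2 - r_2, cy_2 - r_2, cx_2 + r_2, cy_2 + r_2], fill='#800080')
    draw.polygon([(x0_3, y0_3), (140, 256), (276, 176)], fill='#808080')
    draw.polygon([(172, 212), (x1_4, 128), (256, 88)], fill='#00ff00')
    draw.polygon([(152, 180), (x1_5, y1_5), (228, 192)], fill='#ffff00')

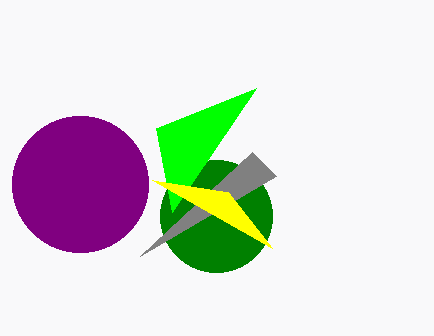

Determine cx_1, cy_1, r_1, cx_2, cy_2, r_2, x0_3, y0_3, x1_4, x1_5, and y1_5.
cx_1 = 216; cy_1 = 216; r_1 = 56; cx_2 = 80; cy_2 = 184; r_2 = 68; x0_3 = 252; y0_3 = 152; x1_4 = 156; x1_5 = 272; y1_5 = 248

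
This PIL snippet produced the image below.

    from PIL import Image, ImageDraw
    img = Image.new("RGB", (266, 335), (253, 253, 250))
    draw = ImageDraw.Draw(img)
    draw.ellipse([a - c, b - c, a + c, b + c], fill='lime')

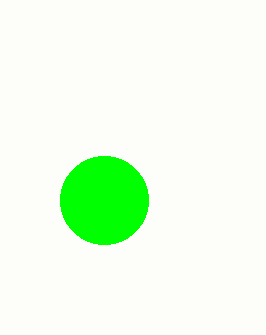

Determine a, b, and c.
a = 104
b = 200
c = 44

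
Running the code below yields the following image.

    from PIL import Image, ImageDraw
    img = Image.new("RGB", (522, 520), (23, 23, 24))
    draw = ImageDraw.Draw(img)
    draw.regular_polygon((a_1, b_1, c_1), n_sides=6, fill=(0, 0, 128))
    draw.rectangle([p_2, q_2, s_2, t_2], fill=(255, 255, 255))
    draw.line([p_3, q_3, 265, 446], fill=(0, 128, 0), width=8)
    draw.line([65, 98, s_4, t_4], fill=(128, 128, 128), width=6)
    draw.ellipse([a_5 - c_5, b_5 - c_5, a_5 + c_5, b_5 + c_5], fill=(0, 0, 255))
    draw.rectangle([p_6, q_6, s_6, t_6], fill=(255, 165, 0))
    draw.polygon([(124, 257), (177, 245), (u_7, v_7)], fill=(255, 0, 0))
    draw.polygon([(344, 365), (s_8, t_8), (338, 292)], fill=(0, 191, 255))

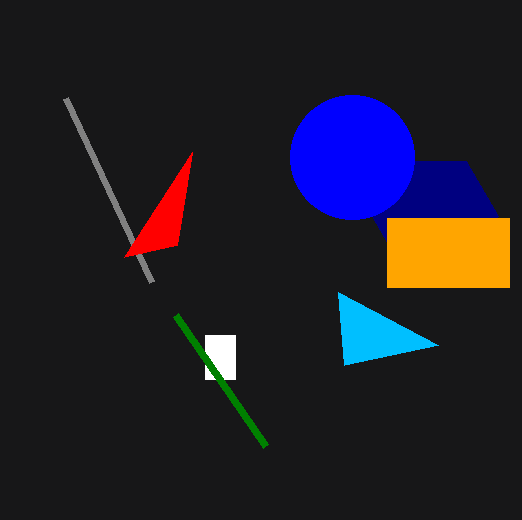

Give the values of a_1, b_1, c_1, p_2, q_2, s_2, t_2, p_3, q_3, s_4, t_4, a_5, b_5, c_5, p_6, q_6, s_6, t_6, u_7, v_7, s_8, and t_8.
a_1 = 435, b_1 = 216, c_1 = 63, p_2 = 205, q_2 = 335, s_2 = 235, t_2 = 379, p_3 = 175, q_3 = 315, s_4 = 151, t_4 = 282, a_5 = 352, b_5 = 157, c_5 = 62, p_6 = 387, q_6 = 218, s_6 = 509, t_6 = 287, u_7 = 192, v_7 = 152, s_8 = 438, t_8 = 345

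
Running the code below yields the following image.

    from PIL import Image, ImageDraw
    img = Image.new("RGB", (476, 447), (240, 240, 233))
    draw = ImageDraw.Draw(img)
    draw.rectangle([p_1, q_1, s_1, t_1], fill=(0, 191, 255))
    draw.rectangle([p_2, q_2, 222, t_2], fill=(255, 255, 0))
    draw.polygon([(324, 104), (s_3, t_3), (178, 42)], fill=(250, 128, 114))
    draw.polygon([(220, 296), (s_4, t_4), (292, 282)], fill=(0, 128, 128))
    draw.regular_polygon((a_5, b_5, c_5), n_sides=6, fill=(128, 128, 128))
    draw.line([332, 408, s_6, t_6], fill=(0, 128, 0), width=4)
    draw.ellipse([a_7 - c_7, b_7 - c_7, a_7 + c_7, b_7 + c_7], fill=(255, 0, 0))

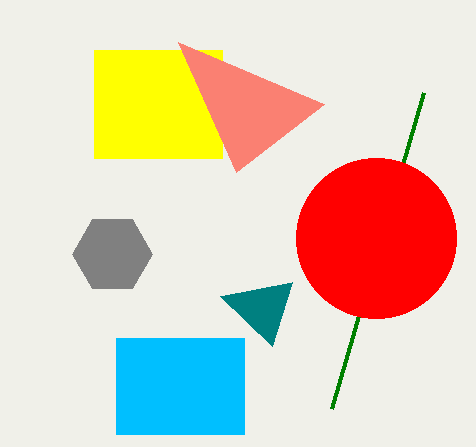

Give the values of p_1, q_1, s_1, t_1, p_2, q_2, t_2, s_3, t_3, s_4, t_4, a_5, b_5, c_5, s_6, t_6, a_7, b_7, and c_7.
p_1 = 116; q_1 = 338; s_1 = 244; t_1 = 434; p_2 = 94; q_2 = 50; t_2 = 158; s_3 = 236; t_3 = 172; s_4 = 272; t_4 = 346; a_5 = 112; b_5 = 254; c_5 = 40; s_6 = 424; t_6 = 92; a_7 = 376; b_7 = 238; c_7 = 80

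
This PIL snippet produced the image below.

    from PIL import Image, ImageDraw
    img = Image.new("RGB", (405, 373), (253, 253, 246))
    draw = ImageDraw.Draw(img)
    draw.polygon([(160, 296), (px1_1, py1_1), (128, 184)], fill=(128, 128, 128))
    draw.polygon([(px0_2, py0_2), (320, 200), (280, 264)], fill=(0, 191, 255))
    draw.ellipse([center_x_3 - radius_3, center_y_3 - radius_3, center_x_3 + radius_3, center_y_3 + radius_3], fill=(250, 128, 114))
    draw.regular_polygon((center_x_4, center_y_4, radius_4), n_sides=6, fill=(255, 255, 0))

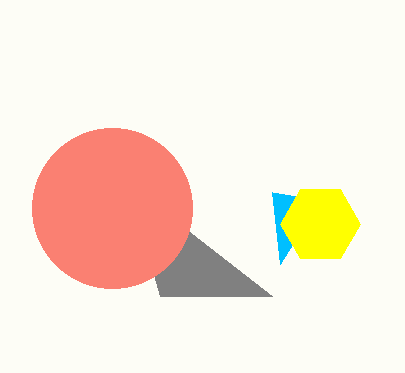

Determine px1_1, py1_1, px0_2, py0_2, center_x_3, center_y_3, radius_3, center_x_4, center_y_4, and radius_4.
px1_1 = 272
py1_1 = 296
px0_2 = 272
py0_2 = 192
center_x_3 = 112
center_y_3 = 208
radius_3 = 80
center_x_4 = 320
center_y_4 = 224
radius_4 = 40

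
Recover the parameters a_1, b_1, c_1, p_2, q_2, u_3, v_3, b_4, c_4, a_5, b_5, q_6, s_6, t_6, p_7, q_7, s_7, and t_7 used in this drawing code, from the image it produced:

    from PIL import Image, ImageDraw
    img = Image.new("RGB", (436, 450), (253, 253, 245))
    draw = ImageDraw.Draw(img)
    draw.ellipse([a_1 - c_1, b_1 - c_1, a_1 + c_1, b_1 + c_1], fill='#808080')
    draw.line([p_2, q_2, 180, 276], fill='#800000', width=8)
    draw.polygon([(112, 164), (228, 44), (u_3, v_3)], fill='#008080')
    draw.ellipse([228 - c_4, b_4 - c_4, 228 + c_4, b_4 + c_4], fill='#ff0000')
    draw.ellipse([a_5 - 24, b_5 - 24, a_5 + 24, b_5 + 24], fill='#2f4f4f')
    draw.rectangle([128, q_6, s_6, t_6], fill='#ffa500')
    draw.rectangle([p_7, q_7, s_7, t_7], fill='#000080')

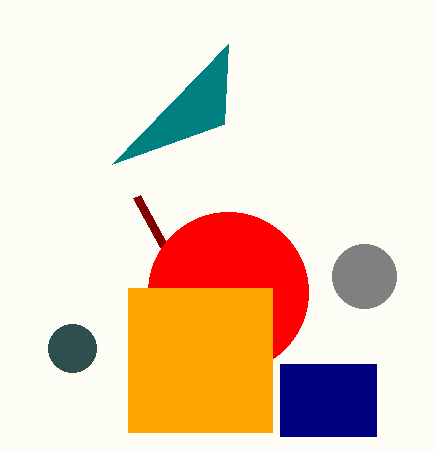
a_1 = 364
b_1 = 276
c_1 = 32
p_2 = 136
q_2 = 196
u_3 = 224
v_3 = 124
b_4 = 292
c_4 = 80
a_5 = 72
b_5 = 348
q_6 = 288
s_6 = 272
t_6 = 432
p_7 = 280
q_7 = 364
s_7 = 376
t_7 = 436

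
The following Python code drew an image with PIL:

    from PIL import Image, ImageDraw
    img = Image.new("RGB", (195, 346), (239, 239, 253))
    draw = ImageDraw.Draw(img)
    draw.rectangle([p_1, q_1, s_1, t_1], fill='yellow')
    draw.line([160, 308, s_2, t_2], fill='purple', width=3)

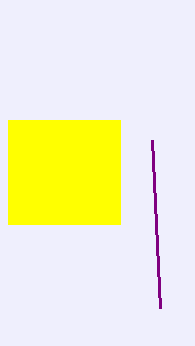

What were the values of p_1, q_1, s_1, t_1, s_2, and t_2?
p_1 = 8, q_1 = 120, s_1 = 120, t_1 = 224, s_2 = 152, t_2 = 140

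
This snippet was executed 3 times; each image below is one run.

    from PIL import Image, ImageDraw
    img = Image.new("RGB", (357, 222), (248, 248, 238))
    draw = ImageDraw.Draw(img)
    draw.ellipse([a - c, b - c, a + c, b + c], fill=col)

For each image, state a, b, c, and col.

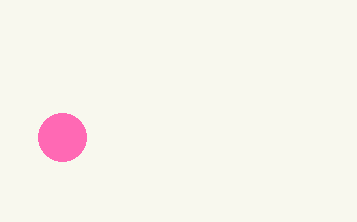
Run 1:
a = 62, b = 137, c = 24, col = 'hotpink'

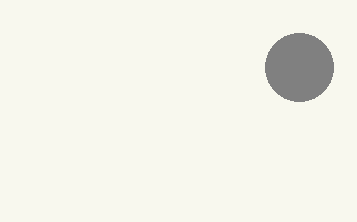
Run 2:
a = 299, b = 67, c = 34, col = 'gray'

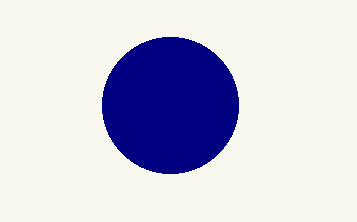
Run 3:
a = 170; b = 105; c = 68; col = 'navy'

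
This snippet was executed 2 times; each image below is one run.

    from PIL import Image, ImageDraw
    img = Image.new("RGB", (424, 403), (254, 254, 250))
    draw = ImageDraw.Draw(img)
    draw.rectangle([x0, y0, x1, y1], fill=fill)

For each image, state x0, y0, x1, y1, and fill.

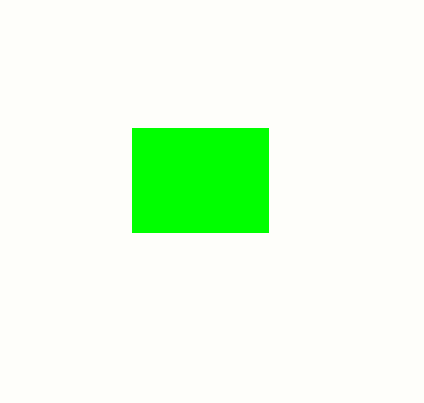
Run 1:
x0 = 132; y0 = 128; x1 = 268; y1 = 232; fill = 'lime'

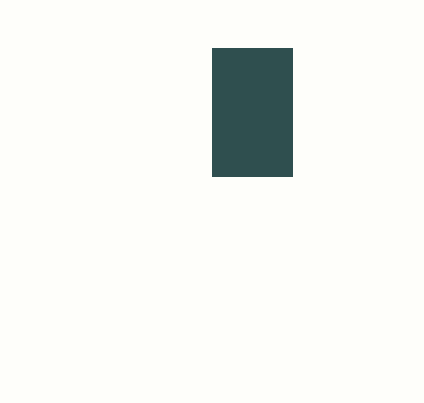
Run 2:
x0 = 212, y0 = 48, x1 = 292, y1 = 176, fill = 'darkslategray'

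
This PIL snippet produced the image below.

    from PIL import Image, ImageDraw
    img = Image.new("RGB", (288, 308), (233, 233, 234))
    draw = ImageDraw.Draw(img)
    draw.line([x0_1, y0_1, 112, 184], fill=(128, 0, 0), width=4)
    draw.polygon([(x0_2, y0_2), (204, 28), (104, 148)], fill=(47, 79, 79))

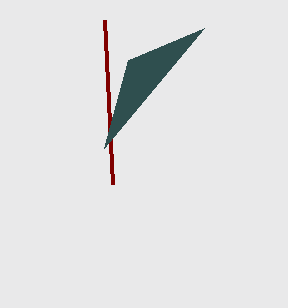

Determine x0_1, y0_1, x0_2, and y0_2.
x0_1 = 104, y0_1 = 20, x0_2 = 128, y0_2 = 60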